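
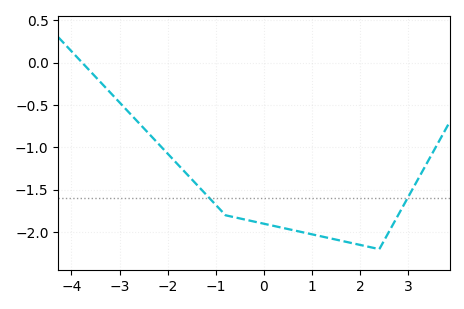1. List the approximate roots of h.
-3.78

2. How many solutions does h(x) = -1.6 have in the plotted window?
2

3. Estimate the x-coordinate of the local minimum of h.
2.4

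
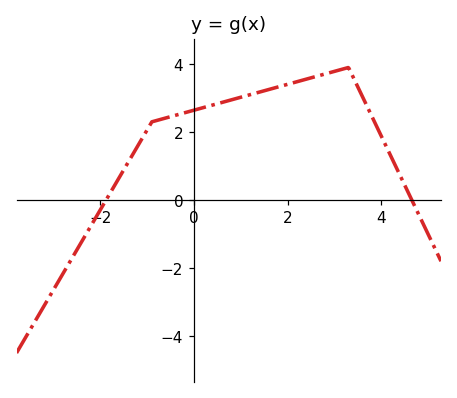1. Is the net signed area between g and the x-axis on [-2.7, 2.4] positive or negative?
positive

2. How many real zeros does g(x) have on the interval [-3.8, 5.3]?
2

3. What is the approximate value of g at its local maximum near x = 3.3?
3.9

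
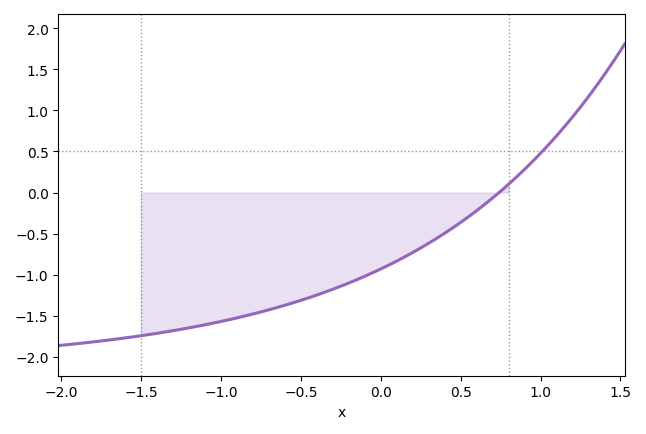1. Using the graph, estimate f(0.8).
0.101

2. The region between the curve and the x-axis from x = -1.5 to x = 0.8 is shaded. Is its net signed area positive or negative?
negative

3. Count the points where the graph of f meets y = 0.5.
1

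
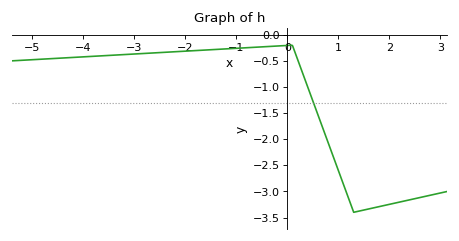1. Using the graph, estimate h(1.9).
-3.27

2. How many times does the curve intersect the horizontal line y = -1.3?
1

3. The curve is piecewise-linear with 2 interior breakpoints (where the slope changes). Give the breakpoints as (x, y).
(0.1, -0.2); (1.3, -3.4)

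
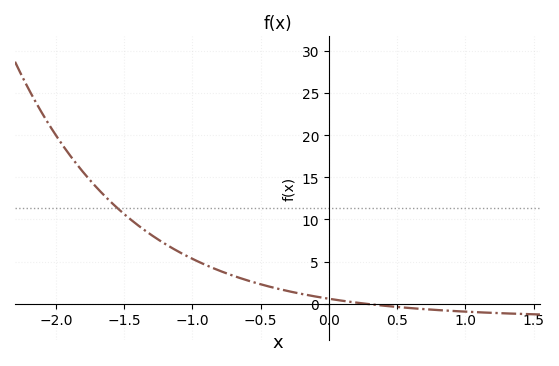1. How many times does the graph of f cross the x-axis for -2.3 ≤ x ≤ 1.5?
1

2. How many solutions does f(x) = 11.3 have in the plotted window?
1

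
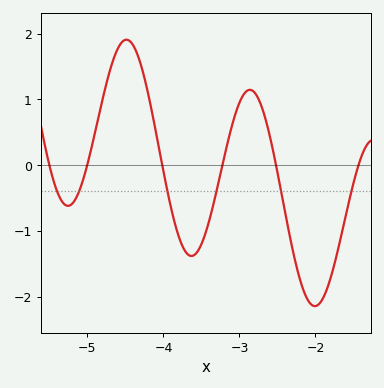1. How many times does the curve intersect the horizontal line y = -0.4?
6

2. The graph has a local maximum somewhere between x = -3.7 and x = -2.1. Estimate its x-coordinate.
-2.9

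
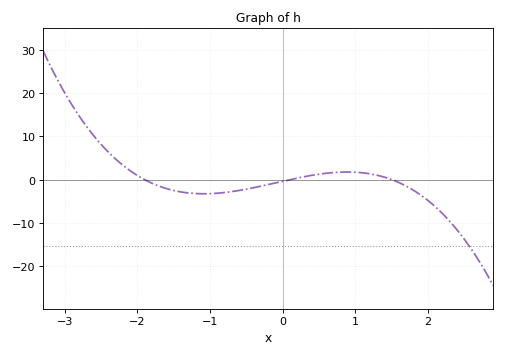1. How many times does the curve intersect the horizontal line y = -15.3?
1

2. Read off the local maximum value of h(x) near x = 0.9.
2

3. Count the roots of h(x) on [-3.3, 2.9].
3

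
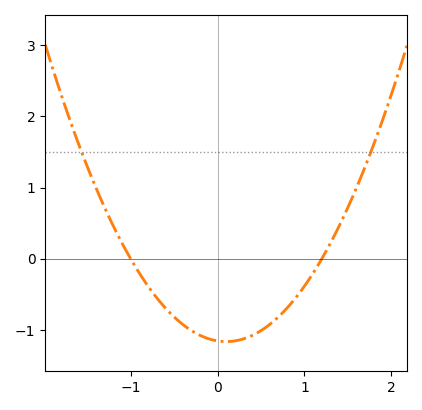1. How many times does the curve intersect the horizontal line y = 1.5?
2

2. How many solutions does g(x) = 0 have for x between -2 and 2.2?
2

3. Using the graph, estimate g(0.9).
-0.547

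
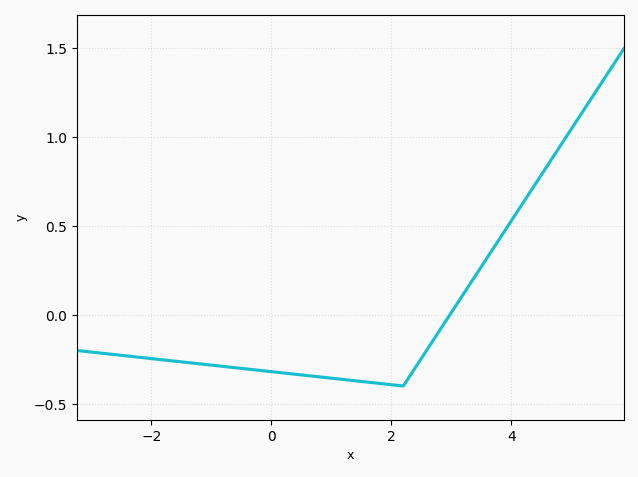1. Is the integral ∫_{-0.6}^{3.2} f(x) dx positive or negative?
negative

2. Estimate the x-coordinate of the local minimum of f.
2.2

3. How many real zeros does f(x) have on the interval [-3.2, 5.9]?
1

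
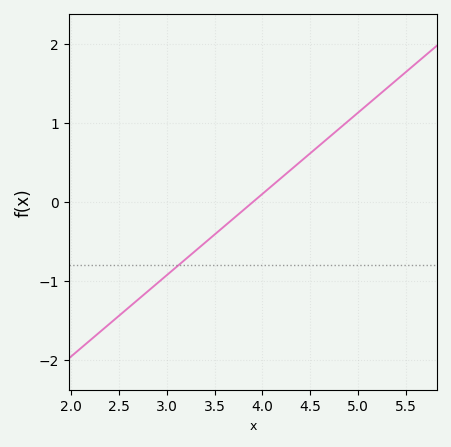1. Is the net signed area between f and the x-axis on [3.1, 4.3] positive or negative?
negative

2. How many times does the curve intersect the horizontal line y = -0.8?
1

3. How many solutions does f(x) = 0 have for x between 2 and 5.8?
1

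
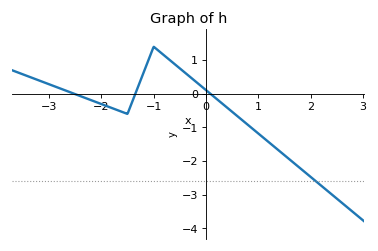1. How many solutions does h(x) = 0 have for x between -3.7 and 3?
3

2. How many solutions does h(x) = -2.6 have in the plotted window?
1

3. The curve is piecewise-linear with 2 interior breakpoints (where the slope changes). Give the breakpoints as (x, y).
(-1.5, -0.6); (-1, 1.4)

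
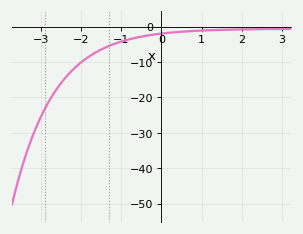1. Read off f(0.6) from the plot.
-1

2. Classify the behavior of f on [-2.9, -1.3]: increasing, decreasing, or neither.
increasing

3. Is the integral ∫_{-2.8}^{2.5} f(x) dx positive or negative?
negative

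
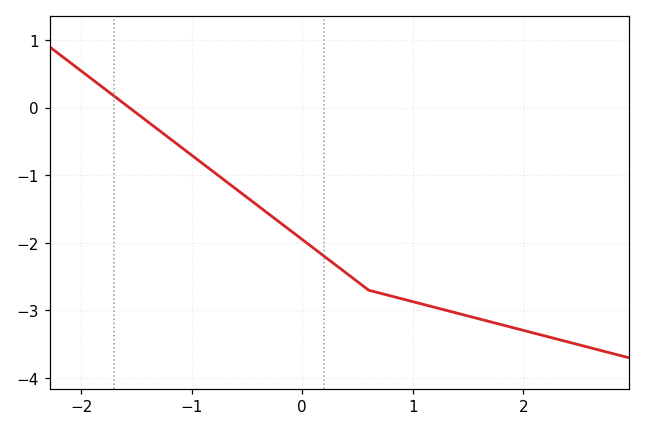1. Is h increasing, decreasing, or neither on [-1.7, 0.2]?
decreasing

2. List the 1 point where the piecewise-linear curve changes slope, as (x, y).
(0.6, -2.7)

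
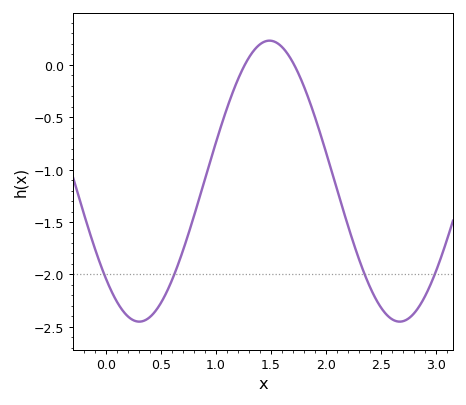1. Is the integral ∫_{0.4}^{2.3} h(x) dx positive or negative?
negative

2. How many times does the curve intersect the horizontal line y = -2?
4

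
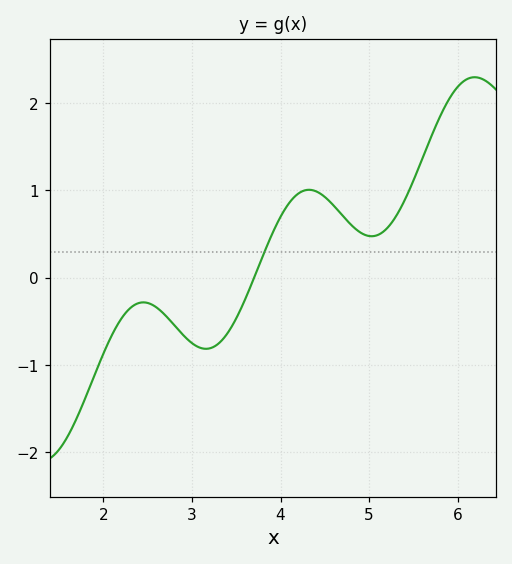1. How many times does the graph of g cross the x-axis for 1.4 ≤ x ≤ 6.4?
1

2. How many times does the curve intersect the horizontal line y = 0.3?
1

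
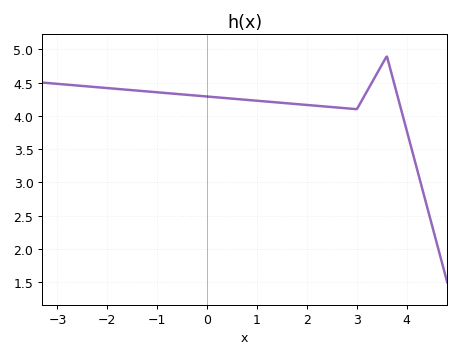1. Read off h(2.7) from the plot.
4.1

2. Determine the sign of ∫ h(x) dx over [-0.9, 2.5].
positive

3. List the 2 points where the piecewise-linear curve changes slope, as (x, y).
(3, 4.1); (3.6, 4.9)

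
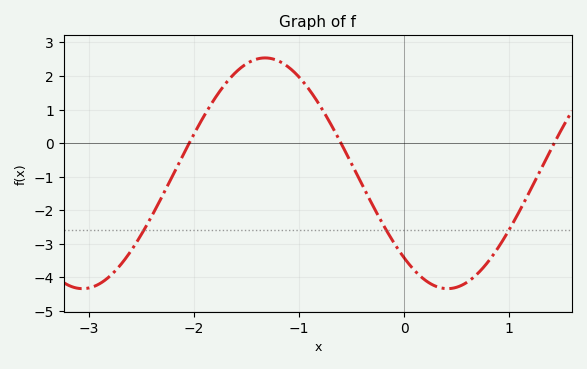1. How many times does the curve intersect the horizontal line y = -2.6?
3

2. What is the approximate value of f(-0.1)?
-2.95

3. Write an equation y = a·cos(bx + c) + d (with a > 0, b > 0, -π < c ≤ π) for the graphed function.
y = 3.44cos(1.81x + 2.39) - 0.9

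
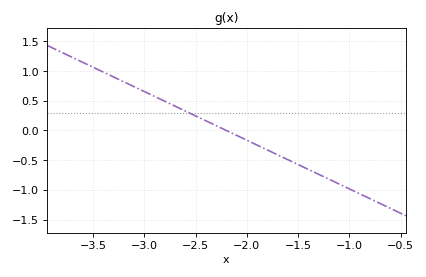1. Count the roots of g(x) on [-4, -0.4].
1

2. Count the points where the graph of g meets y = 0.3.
1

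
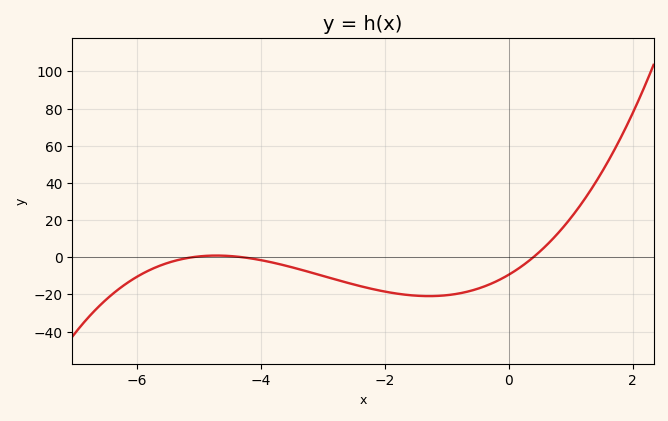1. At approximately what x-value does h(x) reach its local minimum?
-1.2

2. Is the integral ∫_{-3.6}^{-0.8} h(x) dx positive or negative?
negative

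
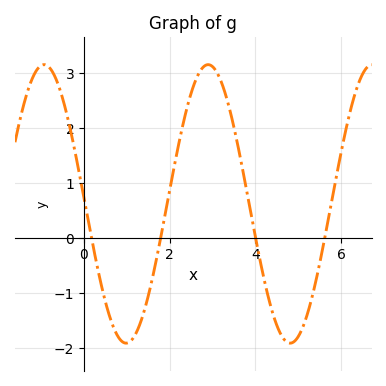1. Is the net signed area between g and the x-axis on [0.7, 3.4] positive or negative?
positive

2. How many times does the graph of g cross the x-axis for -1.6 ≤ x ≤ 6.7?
4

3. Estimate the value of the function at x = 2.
0.9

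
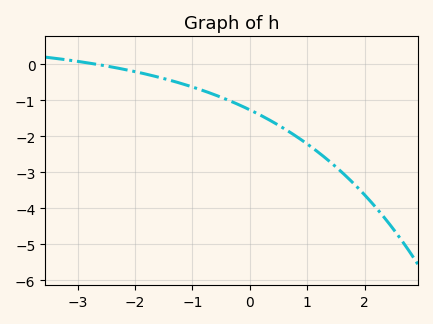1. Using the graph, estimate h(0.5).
-1.7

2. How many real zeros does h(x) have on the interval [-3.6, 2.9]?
1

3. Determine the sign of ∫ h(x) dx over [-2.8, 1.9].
negative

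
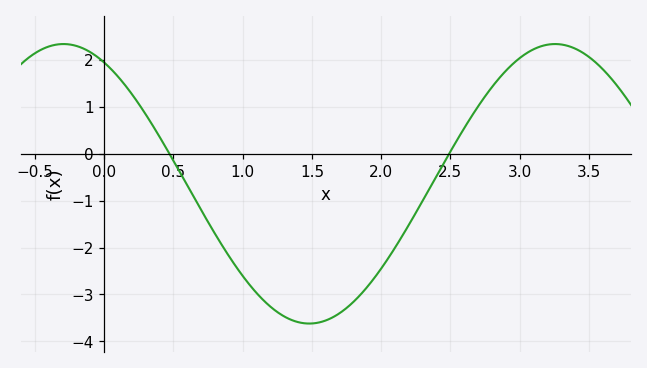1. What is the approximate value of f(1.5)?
-3.6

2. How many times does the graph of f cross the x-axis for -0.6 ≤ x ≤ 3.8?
2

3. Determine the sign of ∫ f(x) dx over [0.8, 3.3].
negative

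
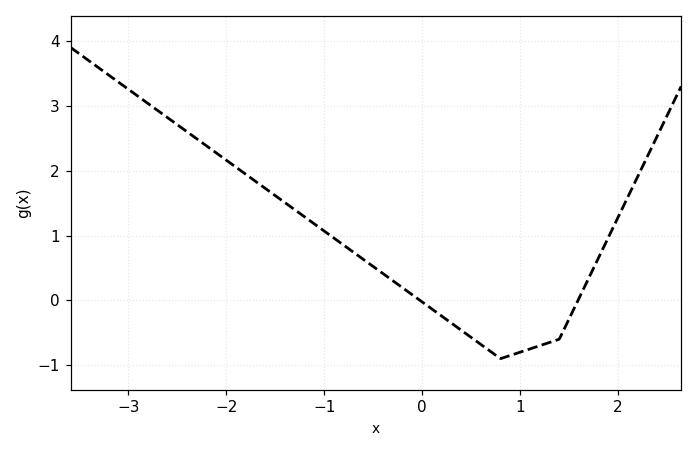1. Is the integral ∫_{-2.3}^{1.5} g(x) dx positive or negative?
positive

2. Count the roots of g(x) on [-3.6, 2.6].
2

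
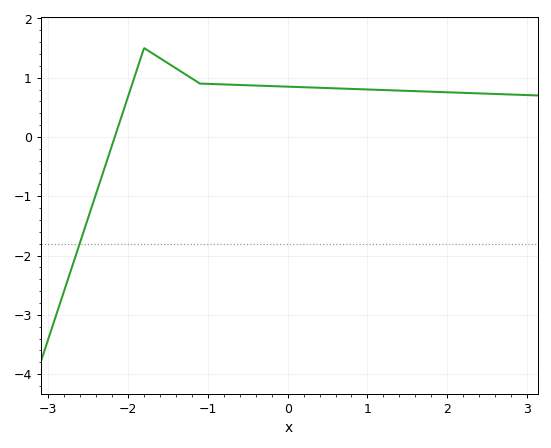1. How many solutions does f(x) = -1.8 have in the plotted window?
1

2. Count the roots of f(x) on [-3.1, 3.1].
1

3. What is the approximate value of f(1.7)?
0.768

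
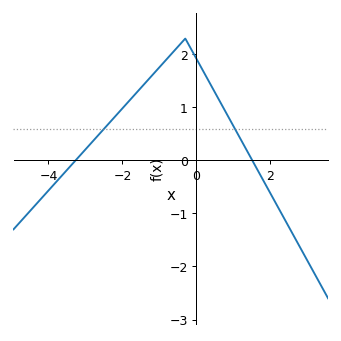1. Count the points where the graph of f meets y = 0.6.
2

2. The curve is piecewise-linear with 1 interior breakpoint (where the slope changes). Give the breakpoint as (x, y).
(-0.3, 2.3)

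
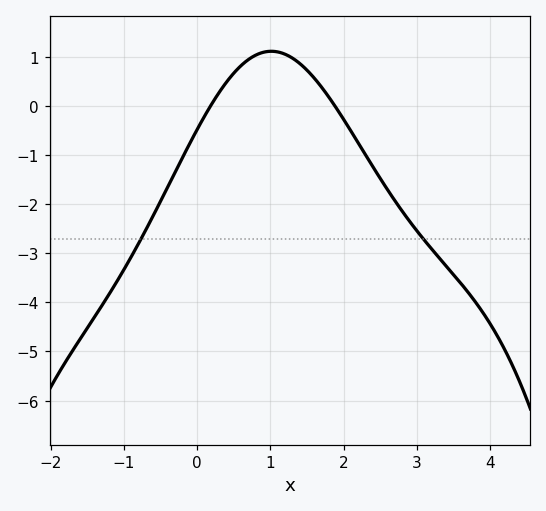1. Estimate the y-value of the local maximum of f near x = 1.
1.1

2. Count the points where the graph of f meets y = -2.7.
2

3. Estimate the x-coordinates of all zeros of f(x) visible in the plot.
0.2, 1.9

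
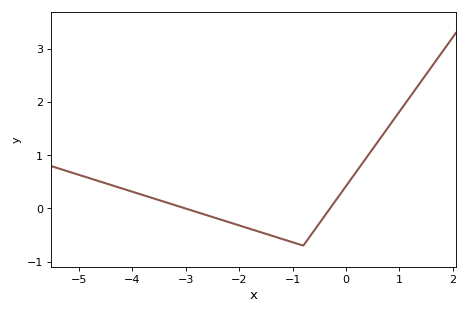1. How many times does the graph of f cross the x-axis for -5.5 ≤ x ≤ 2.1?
2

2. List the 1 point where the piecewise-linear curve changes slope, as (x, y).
(-0.8, -0.7)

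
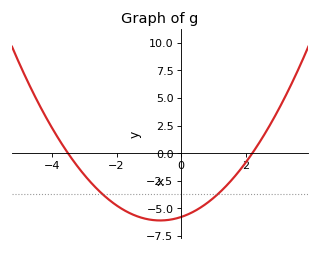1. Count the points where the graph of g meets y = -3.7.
2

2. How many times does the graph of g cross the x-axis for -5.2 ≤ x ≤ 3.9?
2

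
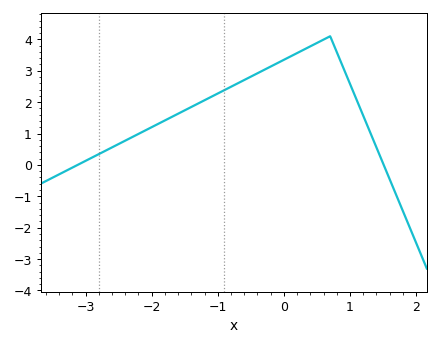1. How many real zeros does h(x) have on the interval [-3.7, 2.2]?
2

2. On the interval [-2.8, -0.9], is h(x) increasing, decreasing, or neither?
increasing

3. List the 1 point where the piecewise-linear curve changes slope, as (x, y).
(0.7, 4.1)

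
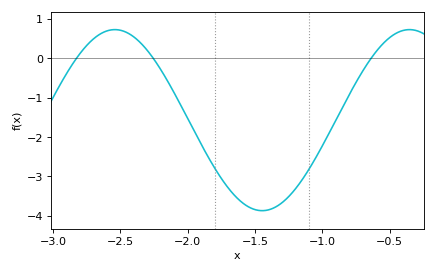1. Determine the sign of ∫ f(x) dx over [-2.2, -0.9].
negative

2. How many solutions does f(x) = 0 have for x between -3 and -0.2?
3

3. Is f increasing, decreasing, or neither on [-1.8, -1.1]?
neither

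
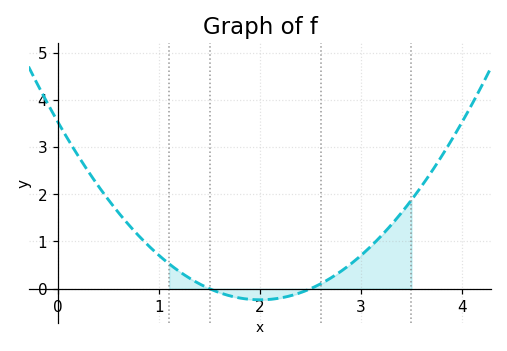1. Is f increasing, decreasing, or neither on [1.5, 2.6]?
neither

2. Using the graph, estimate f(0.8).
1.12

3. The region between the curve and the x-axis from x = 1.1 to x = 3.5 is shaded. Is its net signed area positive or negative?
positive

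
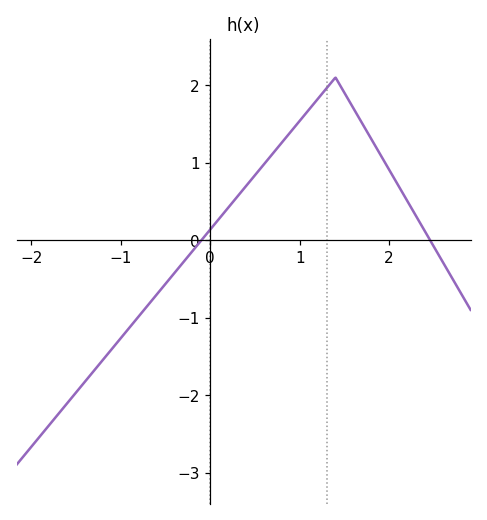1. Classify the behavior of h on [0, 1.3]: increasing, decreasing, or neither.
increasing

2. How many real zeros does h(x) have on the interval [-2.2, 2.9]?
2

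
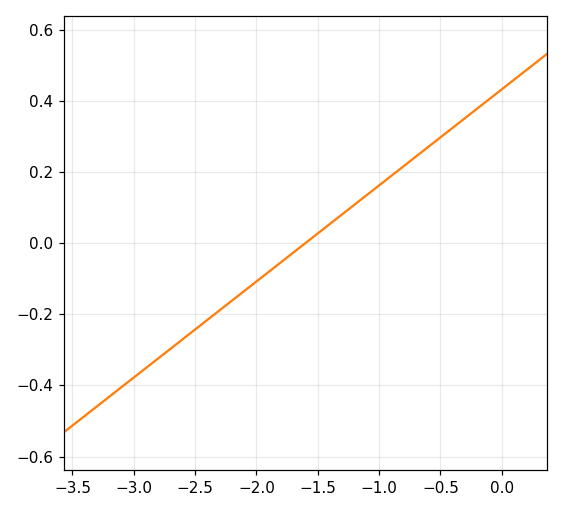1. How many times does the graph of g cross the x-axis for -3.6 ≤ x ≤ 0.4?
1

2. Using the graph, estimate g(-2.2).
-0.162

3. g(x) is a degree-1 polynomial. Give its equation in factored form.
y = 0.27(x + 1.6)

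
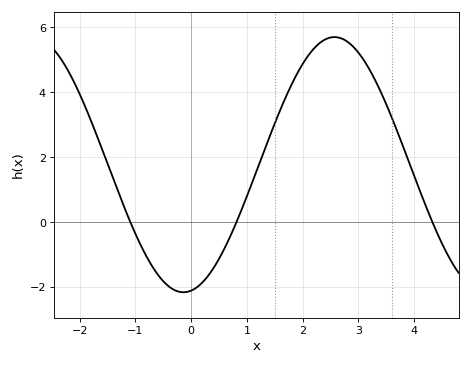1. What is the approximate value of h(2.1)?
5.13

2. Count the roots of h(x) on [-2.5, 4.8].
3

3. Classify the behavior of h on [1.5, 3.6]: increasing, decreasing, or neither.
neither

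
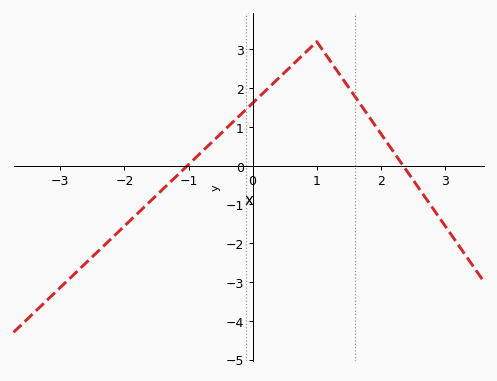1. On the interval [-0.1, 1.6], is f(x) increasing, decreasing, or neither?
neither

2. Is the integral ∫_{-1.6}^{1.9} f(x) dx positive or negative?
positive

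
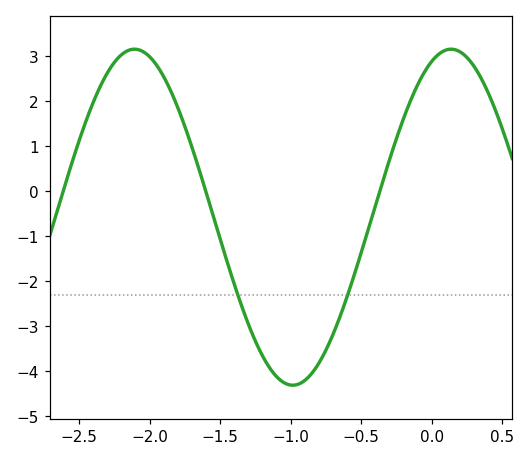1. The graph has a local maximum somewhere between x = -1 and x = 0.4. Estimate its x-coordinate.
0.15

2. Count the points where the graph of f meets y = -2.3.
2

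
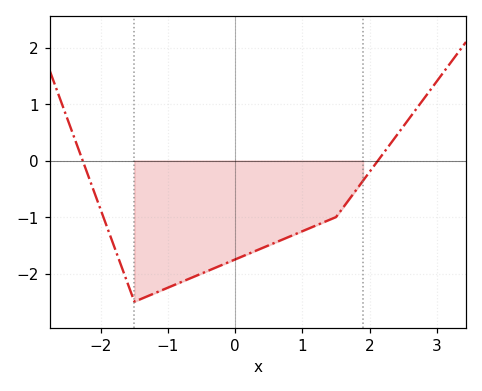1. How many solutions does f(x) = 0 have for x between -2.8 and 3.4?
2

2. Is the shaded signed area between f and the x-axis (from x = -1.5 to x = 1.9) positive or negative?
negative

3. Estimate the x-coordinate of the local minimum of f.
-1.5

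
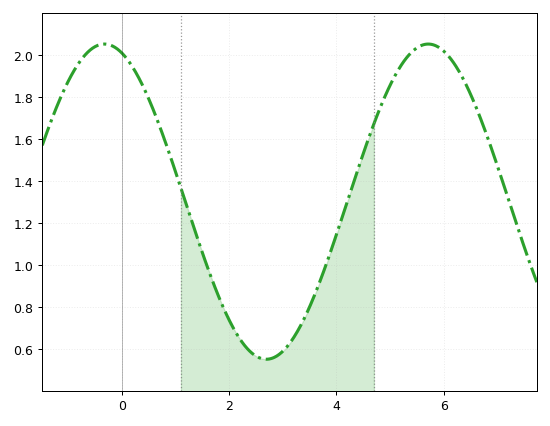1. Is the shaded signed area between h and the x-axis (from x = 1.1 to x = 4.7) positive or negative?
positive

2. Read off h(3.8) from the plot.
0.994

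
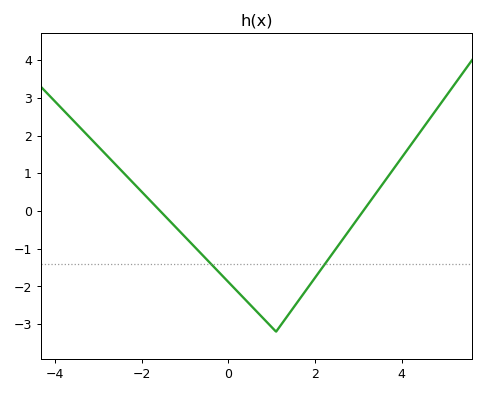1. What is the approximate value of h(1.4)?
-2.72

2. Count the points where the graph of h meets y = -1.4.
2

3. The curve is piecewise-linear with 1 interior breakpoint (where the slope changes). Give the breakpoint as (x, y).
(1.1, -3.2)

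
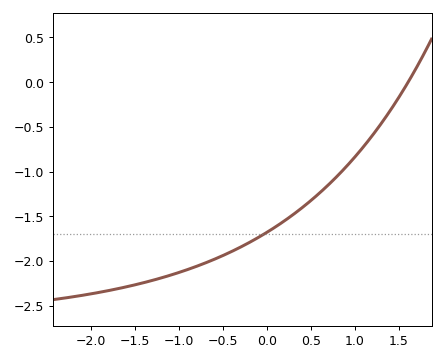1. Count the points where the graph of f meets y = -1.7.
1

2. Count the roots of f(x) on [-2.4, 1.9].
1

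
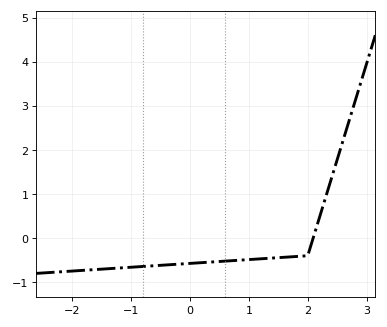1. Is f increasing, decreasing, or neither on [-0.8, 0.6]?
increasing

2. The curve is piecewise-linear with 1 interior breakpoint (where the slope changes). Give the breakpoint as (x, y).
(2, -0.4)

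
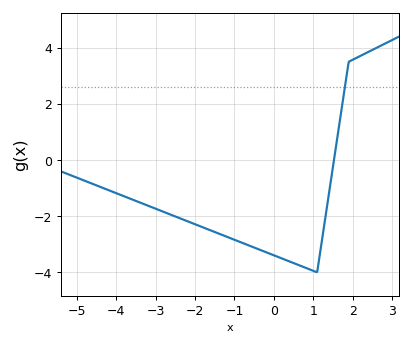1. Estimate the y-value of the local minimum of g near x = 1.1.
-4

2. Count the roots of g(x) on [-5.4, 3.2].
1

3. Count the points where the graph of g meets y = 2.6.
1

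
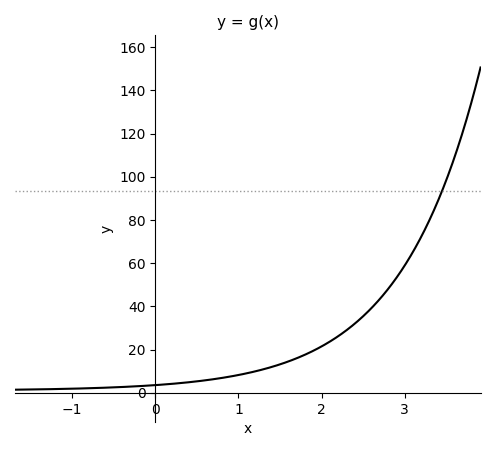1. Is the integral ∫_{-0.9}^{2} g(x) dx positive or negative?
positive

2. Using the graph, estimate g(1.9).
20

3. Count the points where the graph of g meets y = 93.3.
1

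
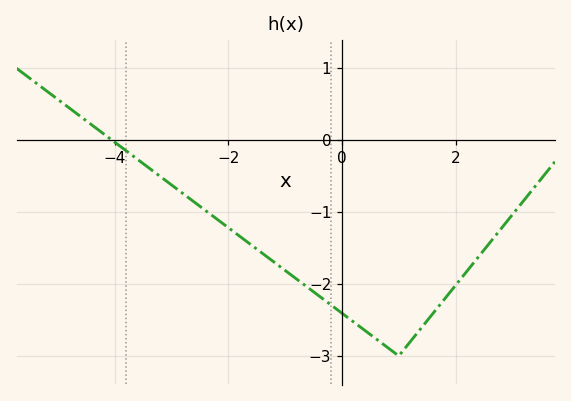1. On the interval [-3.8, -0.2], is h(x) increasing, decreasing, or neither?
decreasing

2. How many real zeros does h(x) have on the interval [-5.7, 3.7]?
1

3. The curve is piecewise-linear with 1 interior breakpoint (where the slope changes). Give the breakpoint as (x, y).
(1, -3)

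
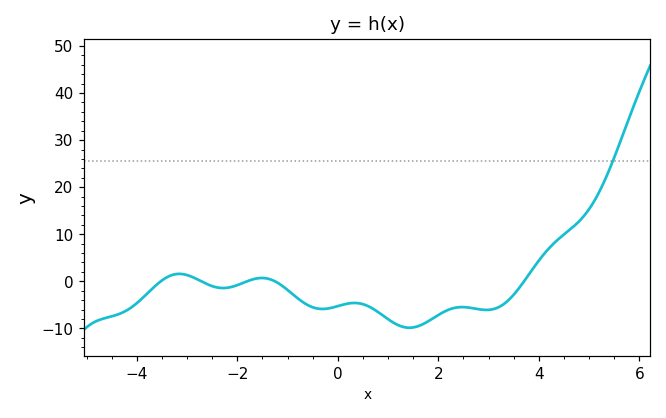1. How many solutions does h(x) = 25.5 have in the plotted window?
1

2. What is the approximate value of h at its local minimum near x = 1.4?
-10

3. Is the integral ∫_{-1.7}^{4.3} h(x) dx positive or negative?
negative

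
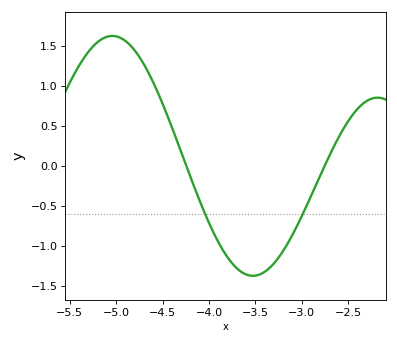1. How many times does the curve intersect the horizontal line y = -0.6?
2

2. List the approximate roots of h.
-4.25, -2.75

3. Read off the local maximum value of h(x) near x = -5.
1.65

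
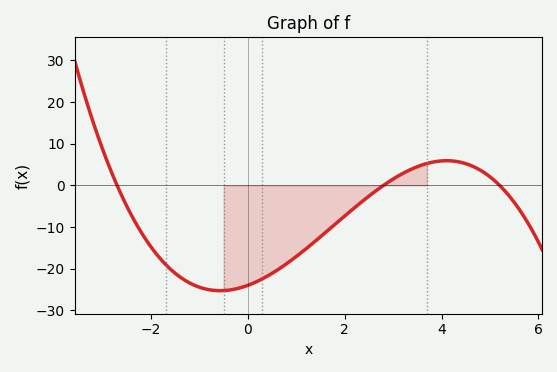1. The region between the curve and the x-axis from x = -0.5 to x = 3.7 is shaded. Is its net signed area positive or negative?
negative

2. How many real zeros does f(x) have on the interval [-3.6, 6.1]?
3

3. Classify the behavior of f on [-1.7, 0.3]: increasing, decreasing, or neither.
neither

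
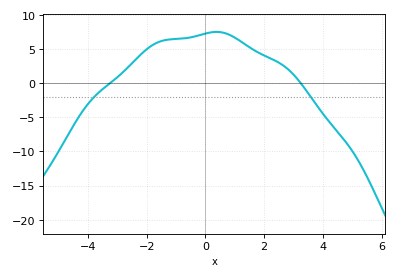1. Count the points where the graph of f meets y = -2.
2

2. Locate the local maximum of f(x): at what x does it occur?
0.378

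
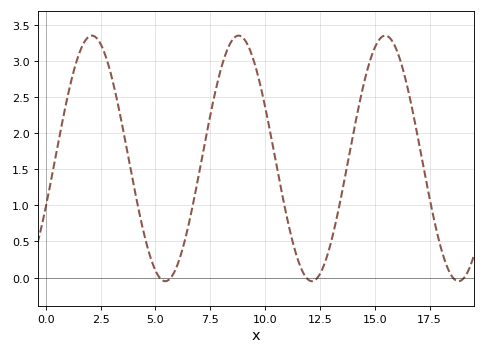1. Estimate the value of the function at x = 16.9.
2.05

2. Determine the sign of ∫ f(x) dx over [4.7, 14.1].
positive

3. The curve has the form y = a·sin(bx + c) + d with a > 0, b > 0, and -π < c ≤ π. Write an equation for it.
y = 1.7sin(0.94x - 0.41) + 1.65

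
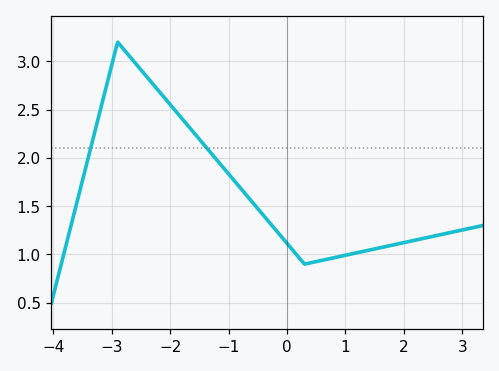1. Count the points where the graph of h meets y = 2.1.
2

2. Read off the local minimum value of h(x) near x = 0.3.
0.9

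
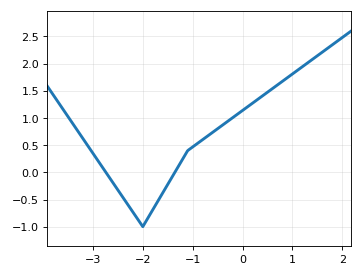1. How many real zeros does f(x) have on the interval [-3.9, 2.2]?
2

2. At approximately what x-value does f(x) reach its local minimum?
-2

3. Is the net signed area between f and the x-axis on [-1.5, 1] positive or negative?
positive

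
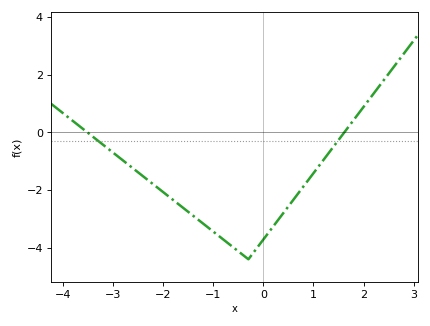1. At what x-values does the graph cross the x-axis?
-3.51, 1.62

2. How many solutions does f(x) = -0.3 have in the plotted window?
2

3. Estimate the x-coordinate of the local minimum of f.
-0.299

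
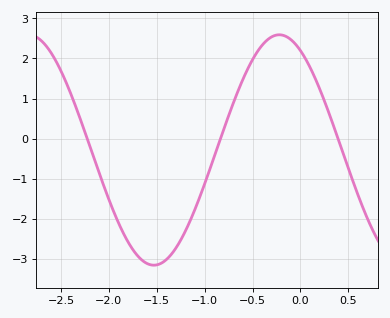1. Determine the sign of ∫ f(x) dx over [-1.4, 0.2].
positive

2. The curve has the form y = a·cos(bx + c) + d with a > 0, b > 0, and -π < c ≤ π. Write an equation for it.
y = 2.87cos(2.4x + 0.532) - 0.28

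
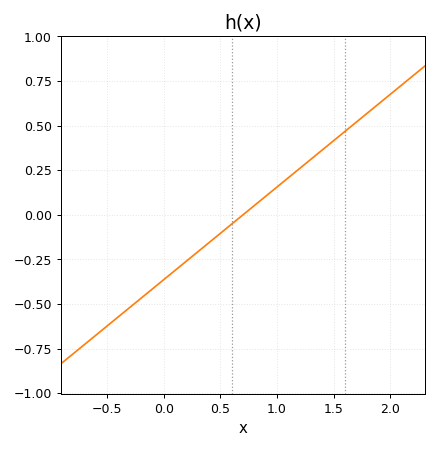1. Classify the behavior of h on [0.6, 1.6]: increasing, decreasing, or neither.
increasing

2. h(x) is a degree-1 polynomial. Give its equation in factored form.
y = 0.52(x - 0.7)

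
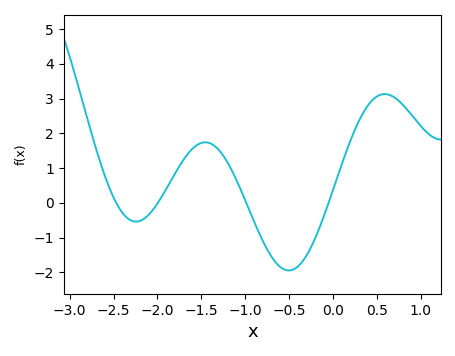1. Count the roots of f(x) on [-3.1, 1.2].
4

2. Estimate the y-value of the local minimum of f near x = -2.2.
-0.5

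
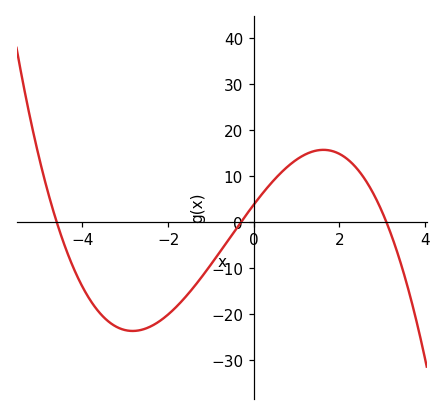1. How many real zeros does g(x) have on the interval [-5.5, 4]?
3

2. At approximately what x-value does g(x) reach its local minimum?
-2.8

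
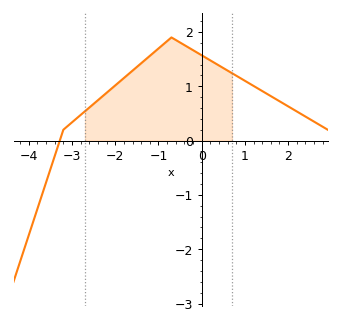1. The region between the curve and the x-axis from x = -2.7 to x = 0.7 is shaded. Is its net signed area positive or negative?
positive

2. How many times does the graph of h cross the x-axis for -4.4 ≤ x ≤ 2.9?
1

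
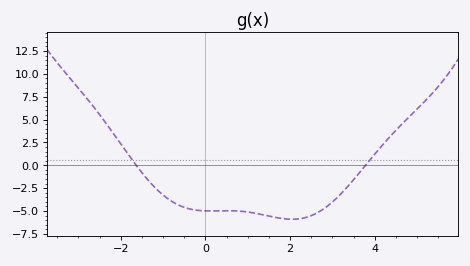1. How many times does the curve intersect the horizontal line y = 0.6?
2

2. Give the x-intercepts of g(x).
-1.64, 3.78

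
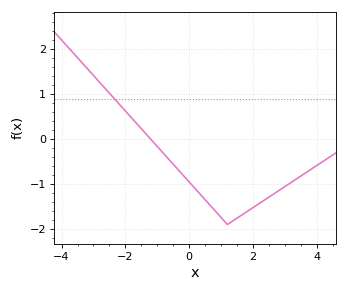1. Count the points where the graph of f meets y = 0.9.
1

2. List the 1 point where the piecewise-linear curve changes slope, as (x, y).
(1.2, -1.9)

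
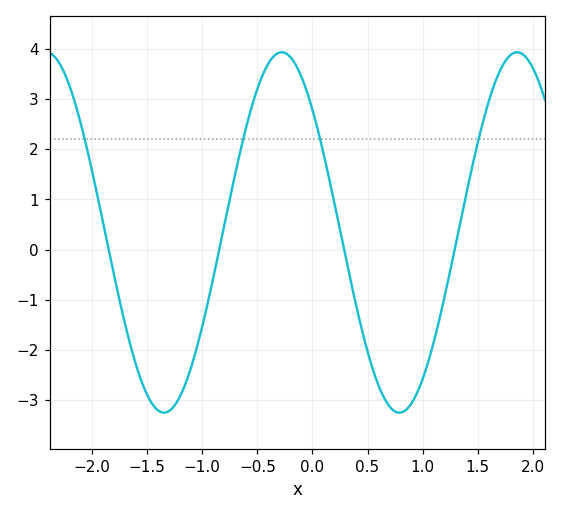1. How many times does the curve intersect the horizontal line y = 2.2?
4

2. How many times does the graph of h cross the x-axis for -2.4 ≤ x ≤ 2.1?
4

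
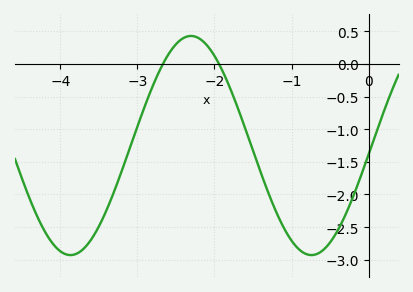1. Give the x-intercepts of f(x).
-2.67, -1.94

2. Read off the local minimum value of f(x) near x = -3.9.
-2.93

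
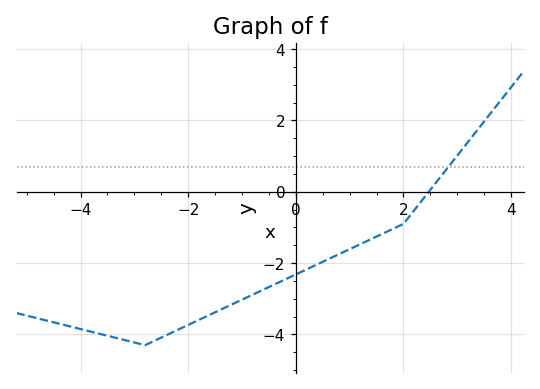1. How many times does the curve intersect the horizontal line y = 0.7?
1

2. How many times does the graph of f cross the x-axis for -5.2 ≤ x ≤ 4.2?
1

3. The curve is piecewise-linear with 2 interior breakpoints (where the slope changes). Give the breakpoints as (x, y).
(-2.8, -4.3); (2, -0.9)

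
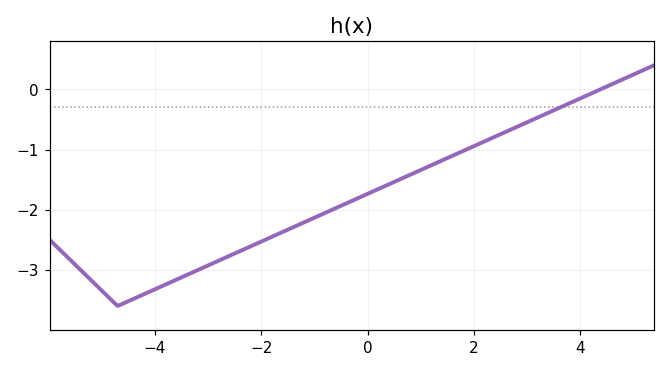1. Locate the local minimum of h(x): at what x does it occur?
-4.6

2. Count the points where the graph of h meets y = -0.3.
1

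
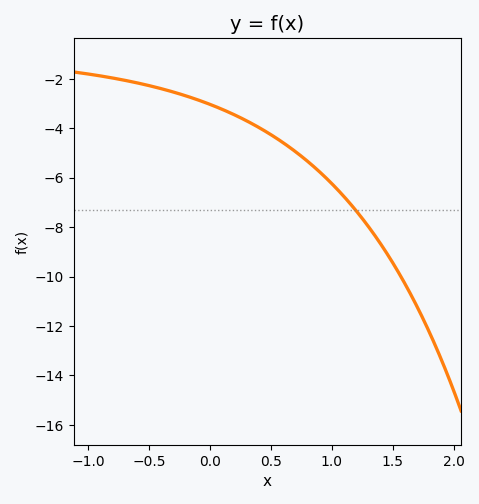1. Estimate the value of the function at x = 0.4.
-3.96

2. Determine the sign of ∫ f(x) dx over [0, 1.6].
negative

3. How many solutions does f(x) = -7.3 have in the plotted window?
1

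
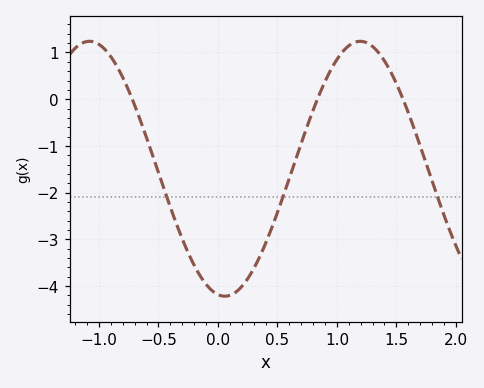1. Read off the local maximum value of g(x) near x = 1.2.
1.2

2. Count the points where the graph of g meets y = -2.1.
3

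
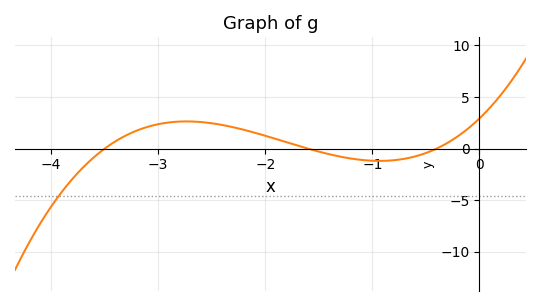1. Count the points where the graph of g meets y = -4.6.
1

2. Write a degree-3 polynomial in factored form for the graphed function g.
y = 1.3(x + 3.5)(x + 1.6)(x + 0.4)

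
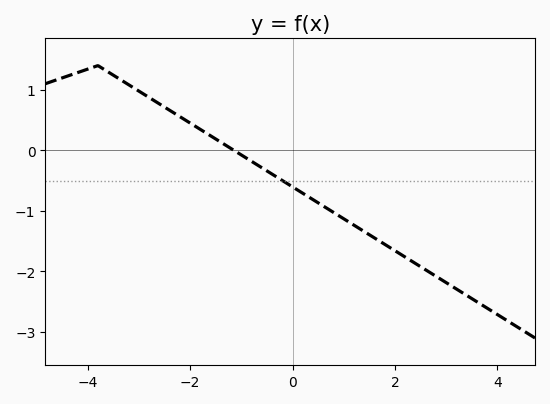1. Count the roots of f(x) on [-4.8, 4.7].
1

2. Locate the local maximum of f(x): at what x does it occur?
-3.8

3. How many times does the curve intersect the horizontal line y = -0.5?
1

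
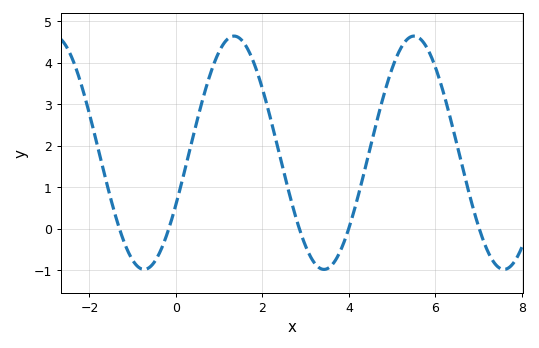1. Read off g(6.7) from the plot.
1.2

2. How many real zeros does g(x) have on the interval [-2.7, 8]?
5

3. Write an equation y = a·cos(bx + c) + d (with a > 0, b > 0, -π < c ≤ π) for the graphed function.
y = 2.81cos(1.5x - 2) + 1.83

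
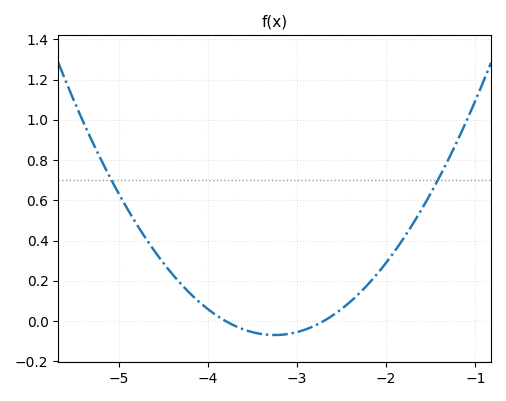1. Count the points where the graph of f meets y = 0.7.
2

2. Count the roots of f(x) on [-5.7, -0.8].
2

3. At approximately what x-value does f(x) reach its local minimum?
-3.25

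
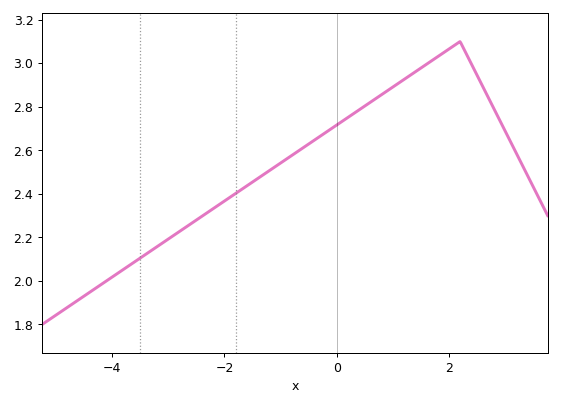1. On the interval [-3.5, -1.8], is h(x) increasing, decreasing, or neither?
increasing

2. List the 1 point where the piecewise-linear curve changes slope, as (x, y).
(2.2, 3.1)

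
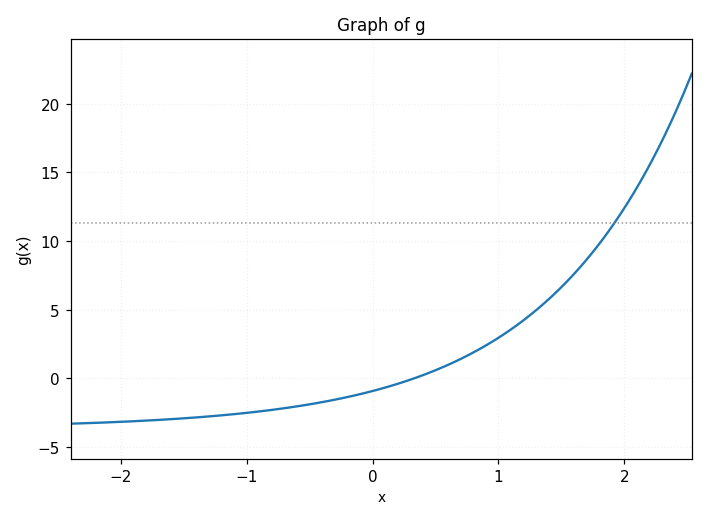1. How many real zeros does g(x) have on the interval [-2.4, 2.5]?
1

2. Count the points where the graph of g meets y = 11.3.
1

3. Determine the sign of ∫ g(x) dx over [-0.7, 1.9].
positive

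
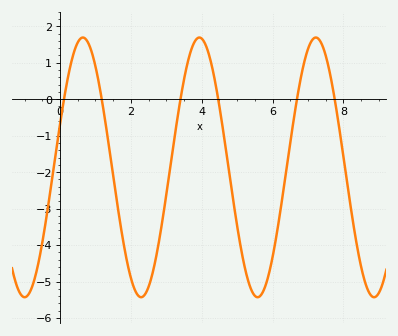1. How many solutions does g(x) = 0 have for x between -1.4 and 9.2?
6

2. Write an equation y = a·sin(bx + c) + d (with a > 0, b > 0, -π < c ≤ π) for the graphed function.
y = 3.56sin(1.9x + 0.34) - 1.87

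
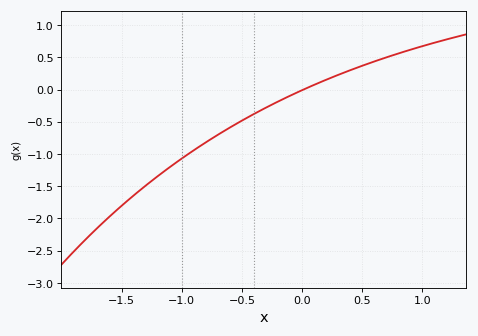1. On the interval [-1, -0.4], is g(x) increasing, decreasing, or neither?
increasing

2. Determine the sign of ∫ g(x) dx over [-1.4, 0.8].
negative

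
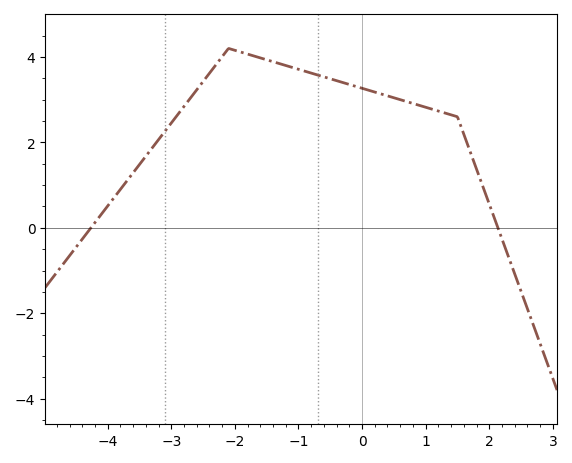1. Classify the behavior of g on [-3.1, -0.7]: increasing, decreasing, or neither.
neither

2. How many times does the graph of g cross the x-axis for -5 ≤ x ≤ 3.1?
2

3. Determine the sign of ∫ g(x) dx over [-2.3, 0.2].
positive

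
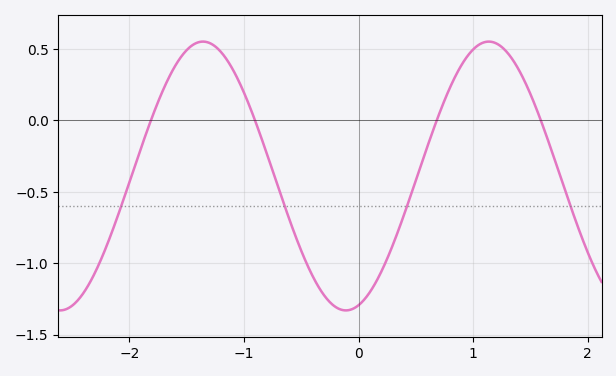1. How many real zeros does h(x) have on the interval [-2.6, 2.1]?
4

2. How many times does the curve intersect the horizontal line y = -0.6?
4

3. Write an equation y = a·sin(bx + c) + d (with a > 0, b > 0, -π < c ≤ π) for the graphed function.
y = 0.94sin(2.52x - 1.29) - 0.39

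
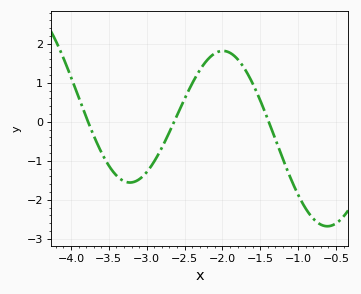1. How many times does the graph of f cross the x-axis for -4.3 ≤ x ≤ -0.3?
3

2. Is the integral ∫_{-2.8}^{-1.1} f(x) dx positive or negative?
positive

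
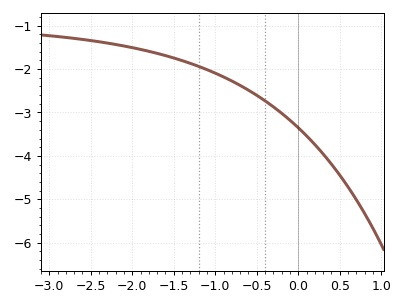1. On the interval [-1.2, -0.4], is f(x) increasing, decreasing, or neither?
decreasing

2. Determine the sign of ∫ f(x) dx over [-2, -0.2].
negative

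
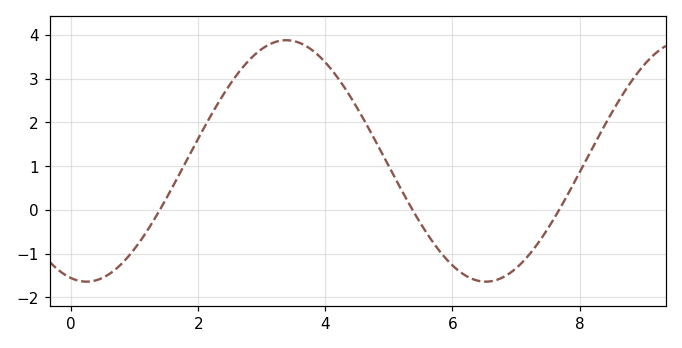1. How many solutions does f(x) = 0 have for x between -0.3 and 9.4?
3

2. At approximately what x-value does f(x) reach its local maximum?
3.4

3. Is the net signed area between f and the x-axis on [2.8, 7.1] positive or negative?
positive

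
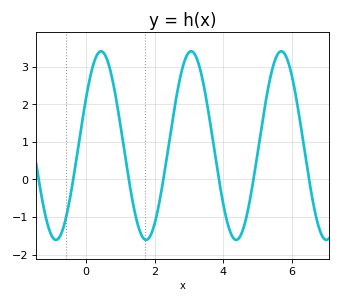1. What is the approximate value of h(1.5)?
-1.2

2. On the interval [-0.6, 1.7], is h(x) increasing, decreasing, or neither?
neither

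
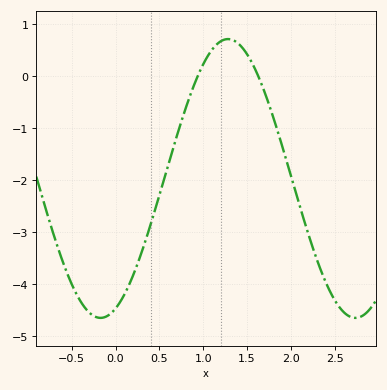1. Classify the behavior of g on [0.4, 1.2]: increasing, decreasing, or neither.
increasing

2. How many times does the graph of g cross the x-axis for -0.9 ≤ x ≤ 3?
2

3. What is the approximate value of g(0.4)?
-2.9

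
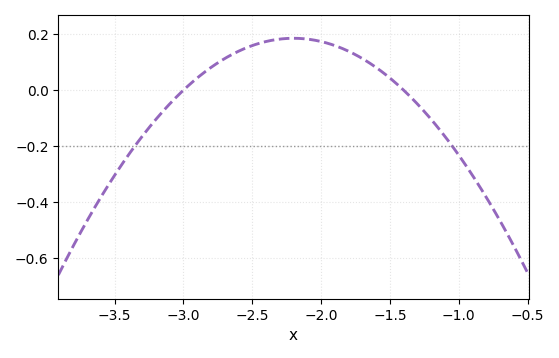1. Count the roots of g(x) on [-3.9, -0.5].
2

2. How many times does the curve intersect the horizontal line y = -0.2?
2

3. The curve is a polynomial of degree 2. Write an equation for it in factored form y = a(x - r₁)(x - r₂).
y = -0.29(x + 3)(x + 1.4)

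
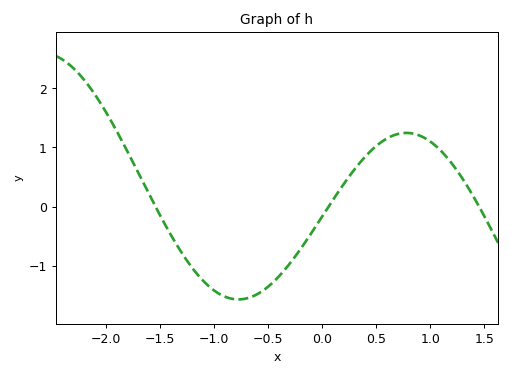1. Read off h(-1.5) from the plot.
-0.156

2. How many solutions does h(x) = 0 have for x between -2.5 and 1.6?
3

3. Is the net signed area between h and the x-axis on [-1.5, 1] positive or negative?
negative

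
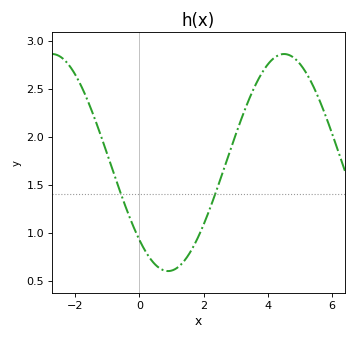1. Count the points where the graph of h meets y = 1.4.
2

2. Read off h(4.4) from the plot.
2.85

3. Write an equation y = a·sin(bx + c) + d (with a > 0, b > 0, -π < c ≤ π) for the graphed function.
y = 1.13sin(0.87x - 2.35) + 1.73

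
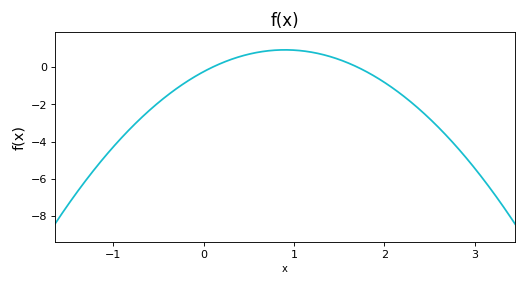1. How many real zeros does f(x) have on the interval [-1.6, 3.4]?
2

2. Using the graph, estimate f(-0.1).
-0.6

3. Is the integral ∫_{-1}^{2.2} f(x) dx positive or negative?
negative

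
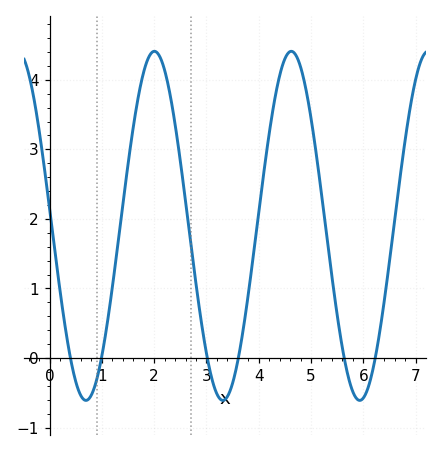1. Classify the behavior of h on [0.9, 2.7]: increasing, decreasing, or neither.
neither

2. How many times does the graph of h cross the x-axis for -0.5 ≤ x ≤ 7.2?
6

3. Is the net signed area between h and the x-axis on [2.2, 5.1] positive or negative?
positive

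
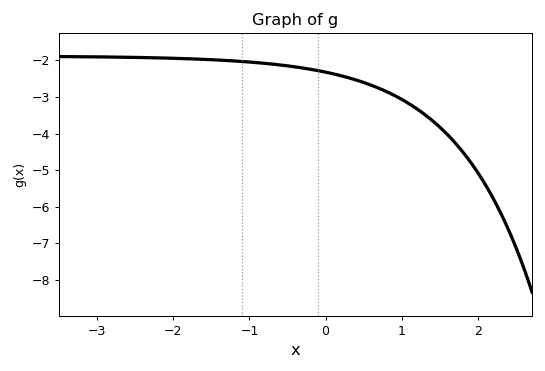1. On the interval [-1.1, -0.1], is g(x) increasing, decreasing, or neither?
decreasing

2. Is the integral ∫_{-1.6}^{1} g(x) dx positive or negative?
negative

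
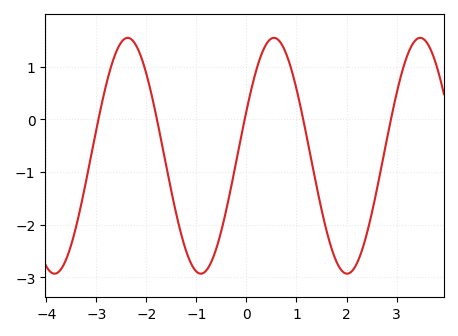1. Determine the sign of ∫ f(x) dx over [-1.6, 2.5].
negative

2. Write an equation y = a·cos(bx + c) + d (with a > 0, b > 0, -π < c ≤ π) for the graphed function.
y = 2.24cos(2.1x - 1.2) - 0.69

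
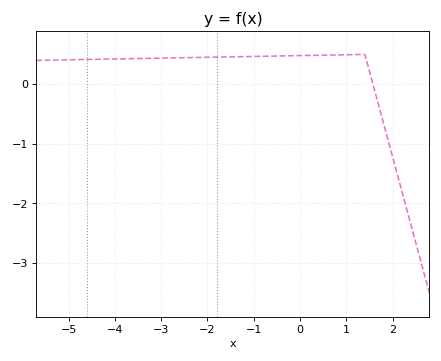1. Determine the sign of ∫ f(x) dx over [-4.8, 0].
positive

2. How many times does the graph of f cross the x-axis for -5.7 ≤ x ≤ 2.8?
1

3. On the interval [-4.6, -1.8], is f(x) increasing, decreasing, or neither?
increasing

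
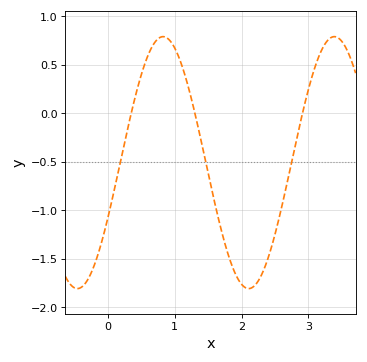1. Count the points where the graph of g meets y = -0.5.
3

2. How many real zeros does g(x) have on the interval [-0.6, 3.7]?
3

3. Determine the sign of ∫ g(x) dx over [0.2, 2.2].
negative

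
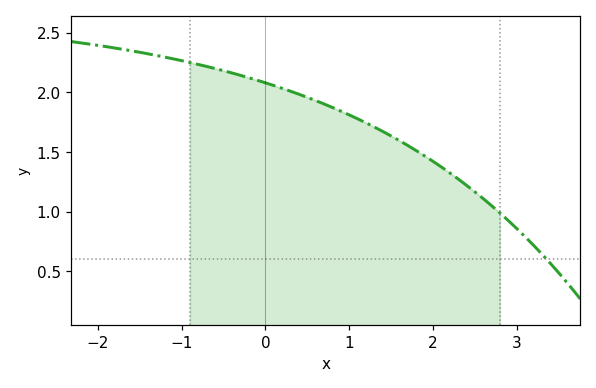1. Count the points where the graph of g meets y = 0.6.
1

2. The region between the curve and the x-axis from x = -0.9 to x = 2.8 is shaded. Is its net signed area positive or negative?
positive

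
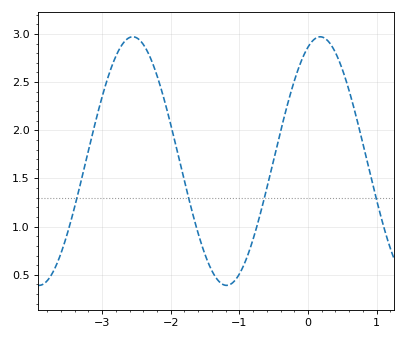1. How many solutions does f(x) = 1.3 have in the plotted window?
4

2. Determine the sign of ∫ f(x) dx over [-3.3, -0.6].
positive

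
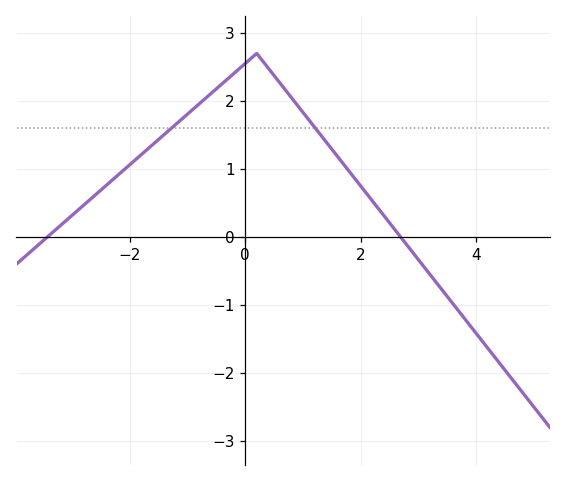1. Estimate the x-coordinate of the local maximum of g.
0.199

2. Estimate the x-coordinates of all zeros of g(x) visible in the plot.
-3.42, 2.69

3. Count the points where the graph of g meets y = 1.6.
2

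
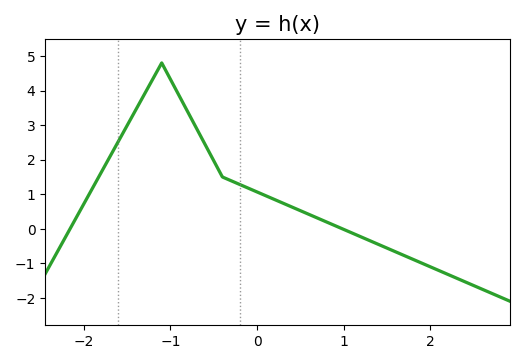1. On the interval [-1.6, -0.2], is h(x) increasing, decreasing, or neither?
neither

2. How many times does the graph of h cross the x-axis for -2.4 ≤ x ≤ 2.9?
2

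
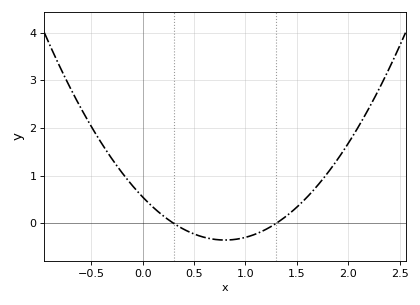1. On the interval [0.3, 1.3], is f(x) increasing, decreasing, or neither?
neither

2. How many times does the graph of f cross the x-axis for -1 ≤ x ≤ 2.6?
2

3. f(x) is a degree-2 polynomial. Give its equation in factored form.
y = 1.41(x - 0.3)(x - 1.3)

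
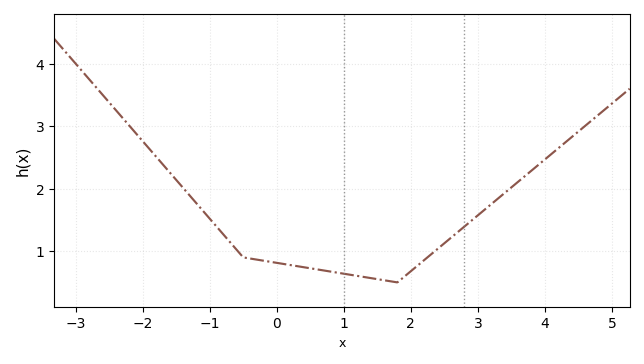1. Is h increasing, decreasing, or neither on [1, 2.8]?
neither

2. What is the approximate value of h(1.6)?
0.535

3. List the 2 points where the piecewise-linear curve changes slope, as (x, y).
(-0.5, 0.9); (1.8, 0.5)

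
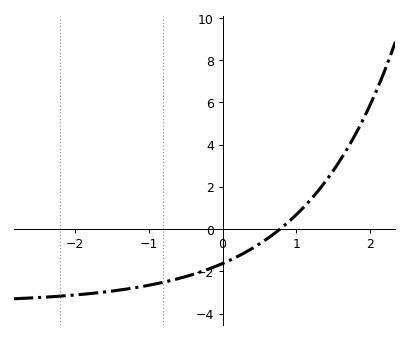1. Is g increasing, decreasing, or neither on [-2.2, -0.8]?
increasing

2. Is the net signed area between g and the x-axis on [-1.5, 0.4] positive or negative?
negative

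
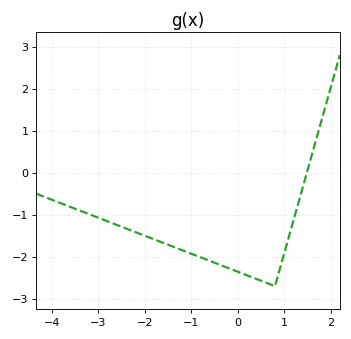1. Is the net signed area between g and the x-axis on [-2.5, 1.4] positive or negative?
negative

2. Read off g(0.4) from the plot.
-2.5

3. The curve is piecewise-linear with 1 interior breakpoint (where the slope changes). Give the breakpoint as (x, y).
(0.8, -2.7)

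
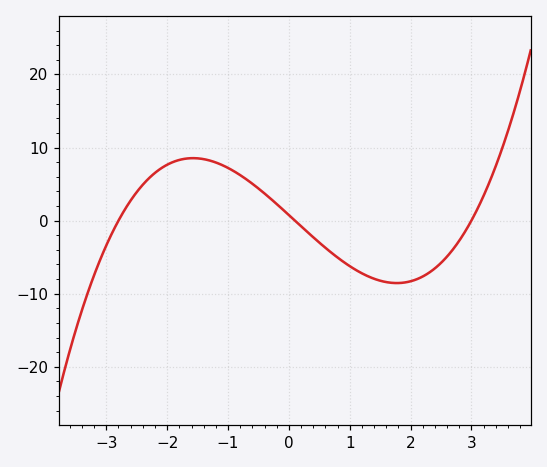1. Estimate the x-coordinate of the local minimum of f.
1.8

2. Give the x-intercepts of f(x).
-2.8, 0, 3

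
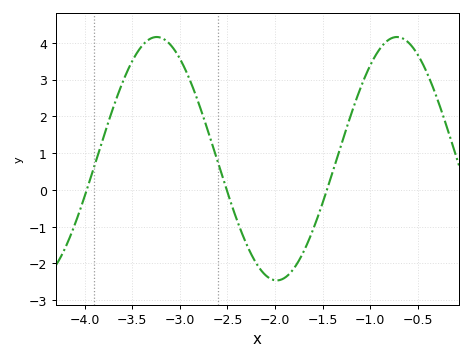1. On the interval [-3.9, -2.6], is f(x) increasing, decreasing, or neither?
neither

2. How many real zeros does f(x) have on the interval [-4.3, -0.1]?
3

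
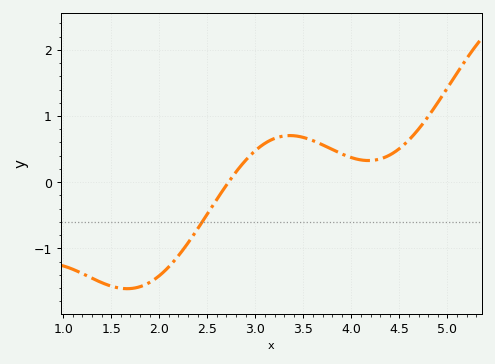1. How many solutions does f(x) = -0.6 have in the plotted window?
1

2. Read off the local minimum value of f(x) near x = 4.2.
0.327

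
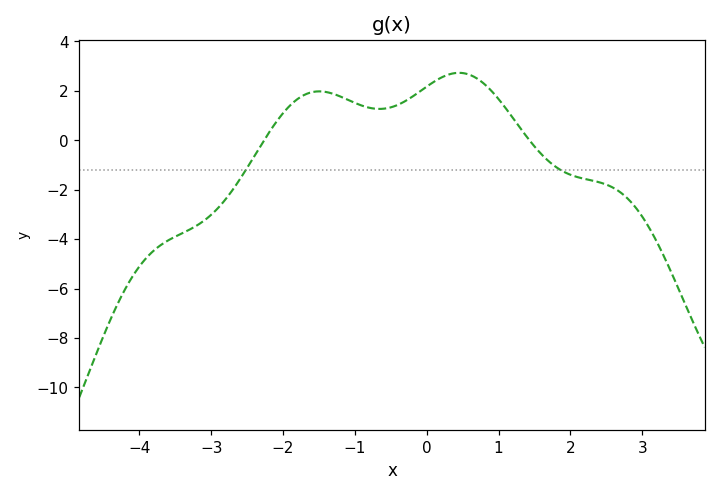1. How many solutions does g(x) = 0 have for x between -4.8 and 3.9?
2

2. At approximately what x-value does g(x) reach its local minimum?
-0.6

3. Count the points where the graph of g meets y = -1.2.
2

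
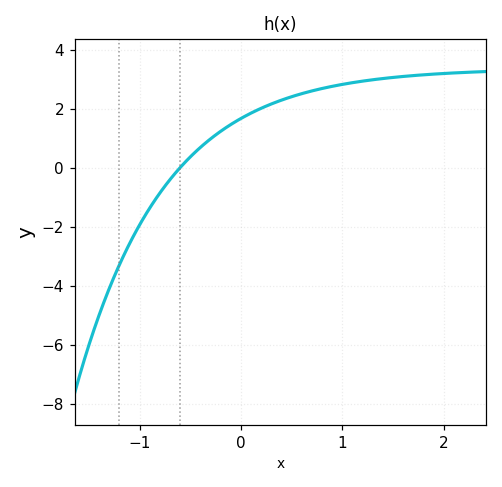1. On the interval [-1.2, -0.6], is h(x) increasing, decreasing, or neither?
increasing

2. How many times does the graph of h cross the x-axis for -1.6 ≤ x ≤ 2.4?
1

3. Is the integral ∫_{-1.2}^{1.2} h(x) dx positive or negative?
positive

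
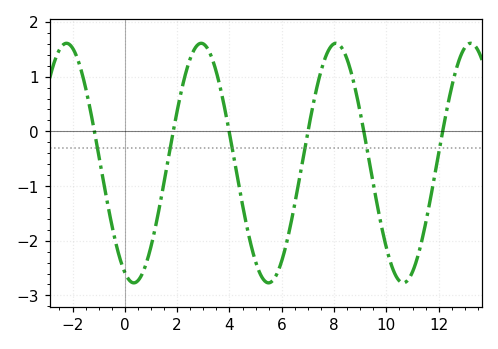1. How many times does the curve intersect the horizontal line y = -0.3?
6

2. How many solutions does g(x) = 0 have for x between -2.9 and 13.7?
6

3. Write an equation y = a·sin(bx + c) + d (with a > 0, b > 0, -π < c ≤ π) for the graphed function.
y = 2.19sin(1.22x - 1.99) - 0.58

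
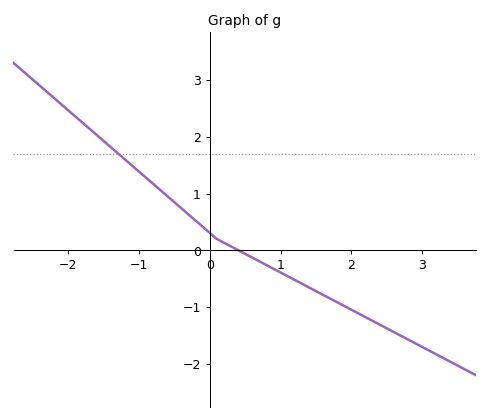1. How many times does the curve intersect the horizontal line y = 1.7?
1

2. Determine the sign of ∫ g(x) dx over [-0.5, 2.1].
negative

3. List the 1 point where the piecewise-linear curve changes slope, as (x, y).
(0.1, 0.2)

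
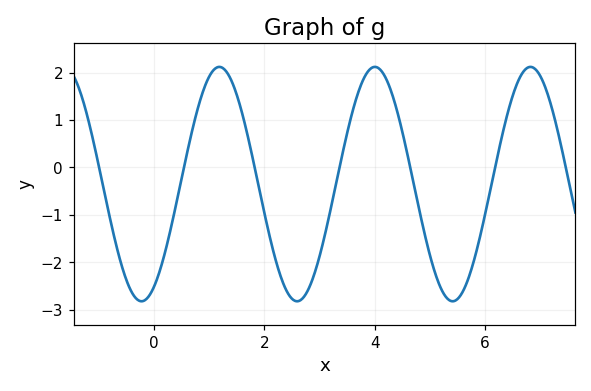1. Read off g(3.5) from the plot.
0.728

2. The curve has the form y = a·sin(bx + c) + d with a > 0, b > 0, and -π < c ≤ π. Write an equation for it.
y = 2.47sin(2.23x - 1.07) - 0.35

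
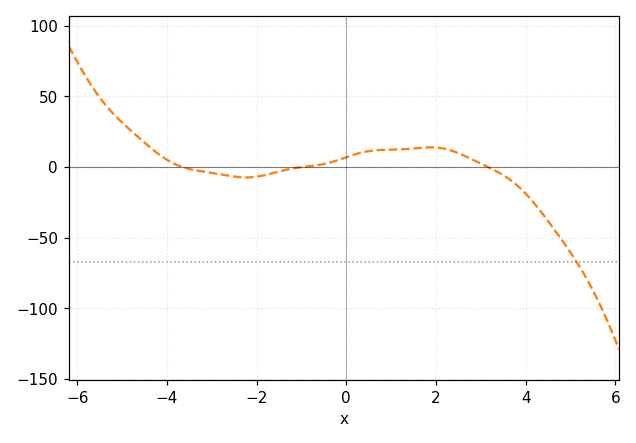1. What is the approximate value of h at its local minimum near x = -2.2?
-5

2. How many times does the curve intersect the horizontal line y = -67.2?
1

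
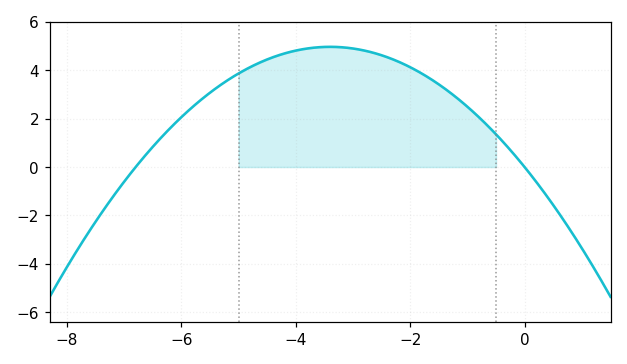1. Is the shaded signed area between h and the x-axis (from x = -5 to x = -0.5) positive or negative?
positive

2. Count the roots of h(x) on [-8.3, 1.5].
2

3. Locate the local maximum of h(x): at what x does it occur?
-3.4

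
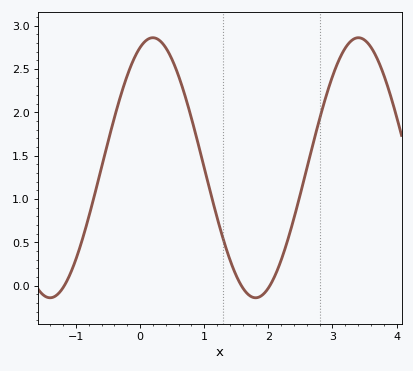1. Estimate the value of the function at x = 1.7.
-0.11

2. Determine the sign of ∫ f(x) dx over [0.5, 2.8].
positive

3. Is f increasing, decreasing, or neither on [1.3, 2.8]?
neither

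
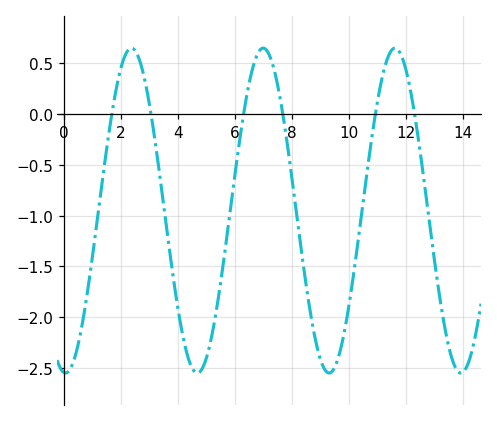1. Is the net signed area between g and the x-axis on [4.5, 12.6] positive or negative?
negative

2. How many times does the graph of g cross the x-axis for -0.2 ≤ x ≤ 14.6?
6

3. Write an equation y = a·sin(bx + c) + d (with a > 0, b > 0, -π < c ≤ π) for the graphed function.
y = 1.6sin(1.4x - 1.6) - 0.95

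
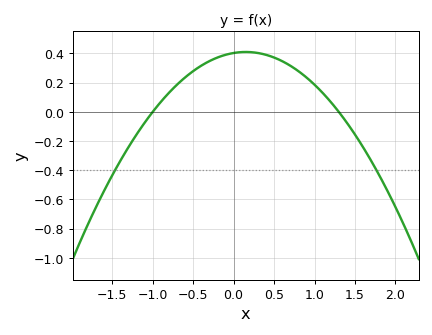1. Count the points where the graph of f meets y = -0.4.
2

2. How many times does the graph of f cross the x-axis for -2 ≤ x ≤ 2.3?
2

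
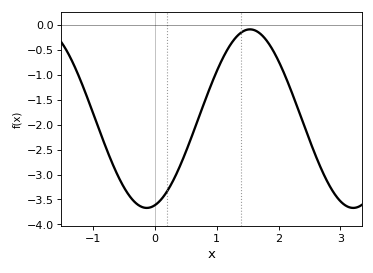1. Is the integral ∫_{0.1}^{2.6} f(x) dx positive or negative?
negative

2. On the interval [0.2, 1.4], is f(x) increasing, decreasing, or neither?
increasing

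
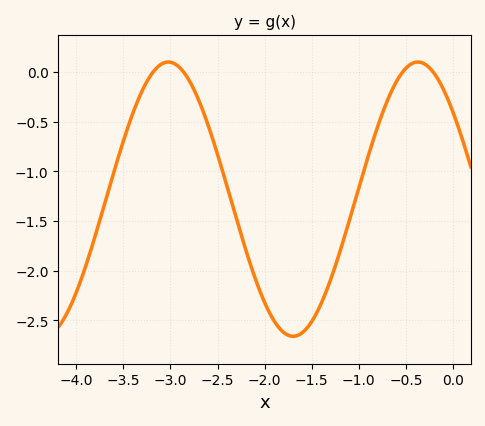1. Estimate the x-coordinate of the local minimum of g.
-1.7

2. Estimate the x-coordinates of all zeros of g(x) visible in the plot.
-3.2, -2.9, -0.5, -0.2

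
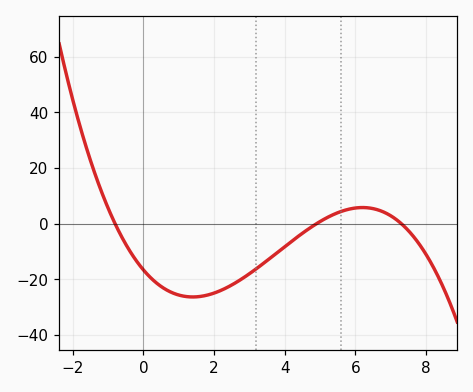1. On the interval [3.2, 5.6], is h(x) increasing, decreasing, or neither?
increasing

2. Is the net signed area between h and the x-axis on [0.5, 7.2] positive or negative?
negative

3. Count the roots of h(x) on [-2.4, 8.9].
3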